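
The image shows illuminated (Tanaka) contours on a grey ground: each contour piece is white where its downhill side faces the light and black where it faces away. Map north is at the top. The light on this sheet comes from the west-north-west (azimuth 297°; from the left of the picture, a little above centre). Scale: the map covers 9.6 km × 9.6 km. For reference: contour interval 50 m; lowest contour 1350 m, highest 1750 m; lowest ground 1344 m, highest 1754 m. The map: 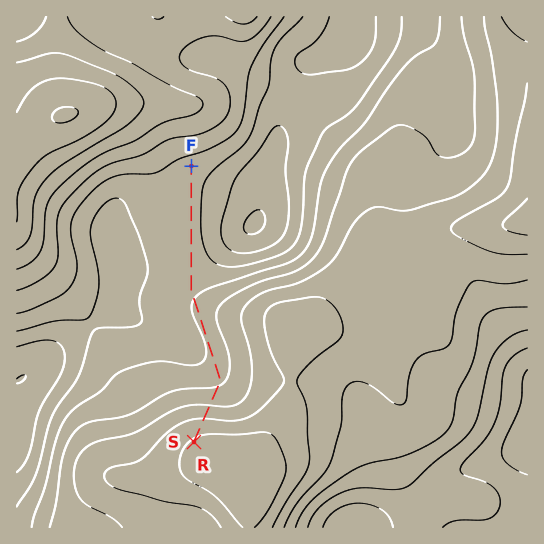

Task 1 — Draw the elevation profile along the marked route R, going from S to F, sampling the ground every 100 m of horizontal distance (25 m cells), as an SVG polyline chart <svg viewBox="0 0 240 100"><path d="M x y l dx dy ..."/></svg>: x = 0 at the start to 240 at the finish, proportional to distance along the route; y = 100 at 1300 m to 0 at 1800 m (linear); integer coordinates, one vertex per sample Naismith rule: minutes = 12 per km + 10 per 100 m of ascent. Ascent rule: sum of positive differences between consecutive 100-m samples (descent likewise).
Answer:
<svg viewBox="0 0 240 100"><path d="M0 19l4 1 5 2 4 2 5 3 4 4 5 3 4 4 5 4 4 3 5 2 4 2 5 2 4 1 5 2 4 1 5 1 4 1 5 1 4 0 4 0 5 0 4 0 5 0 4-1 5 0 4 1 5 0 4 1 5 1 4 2 5 1 4 1 5 1 4 0 5 1 4 0 4 0 5 0 4 0 5 0 4 0 5 1 4 0 5 0 4 0 5 0 4 1 5 0 4 0 5-1 4 0 5-1 4-1 3-1"/></svg>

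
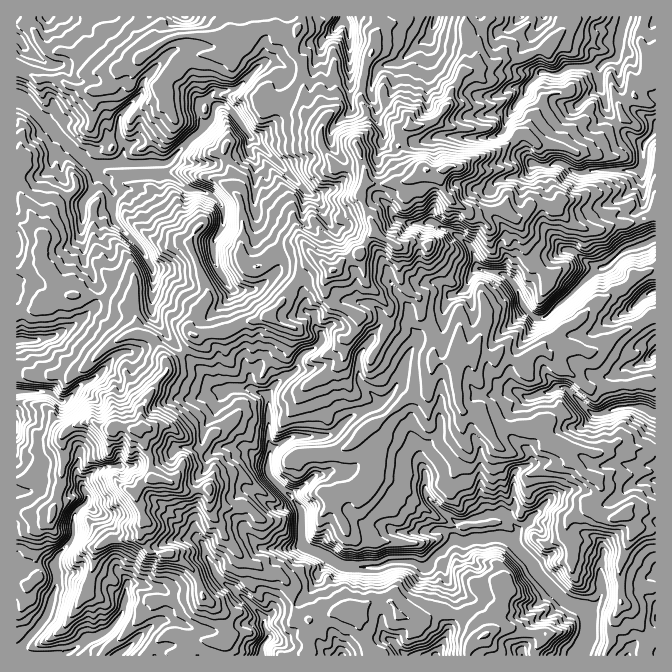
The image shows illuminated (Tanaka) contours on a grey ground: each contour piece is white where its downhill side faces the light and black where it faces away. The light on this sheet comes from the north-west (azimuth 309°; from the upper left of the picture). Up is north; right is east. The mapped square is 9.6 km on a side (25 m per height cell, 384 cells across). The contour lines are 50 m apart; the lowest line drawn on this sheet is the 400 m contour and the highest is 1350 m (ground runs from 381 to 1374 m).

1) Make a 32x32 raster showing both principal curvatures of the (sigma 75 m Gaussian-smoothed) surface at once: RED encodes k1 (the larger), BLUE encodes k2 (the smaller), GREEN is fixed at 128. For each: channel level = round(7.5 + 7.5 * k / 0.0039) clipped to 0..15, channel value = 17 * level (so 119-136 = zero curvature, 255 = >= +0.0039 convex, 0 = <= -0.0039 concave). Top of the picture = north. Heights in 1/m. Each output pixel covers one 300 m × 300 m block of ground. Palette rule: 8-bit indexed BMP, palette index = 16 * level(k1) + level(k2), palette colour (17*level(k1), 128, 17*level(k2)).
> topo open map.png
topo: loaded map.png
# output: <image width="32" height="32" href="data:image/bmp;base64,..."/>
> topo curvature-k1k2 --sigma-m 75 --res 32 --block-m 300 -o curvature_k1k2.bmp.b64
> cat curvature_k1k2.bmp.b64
<image width="32" height="32" href="data:image/bmp;base64,Qk02CAAAAAAAADYEAAAoAAAAIAAAACAAAAABAAgAAAAAAAAEAAATCwAAEwsAAAABAAAAAAAAAIAAABGAAAAigAAAM4AAAESAAABVgAAAZoAAAHeAAACIgAAAmYAAAKqAAAC7gAAAzIAAAN2AAADugAAA/4AAAACAEQARgBEAIoARADOAEQBEgBEAVYARAGaAEQB3gBEAiIARAJmAEQCqgBEAu4ARAMyAEQDdgBEA7oARAP+AEQAAgCIAEYAiACKAIgAzgCIARIAiAFWAIgBmgCIAd4AiAIiAIgCZgCIAqoAiALuAIgDMgCIA3YAiAO6AIgD/gCIAAIAzABGAMwAigDMAM4AzAESAMwBVgDMAZoAzAHeAMwCIgDMAmYAzAKqAMwC7gDMAzIAzAN2AMwDugDMA/4AzAACARAARgEQAIoBEADOARABEgEQAVYBEAGaARAB3gEQAiIBEAJmARACqgEQAu4BEAMyARADdgEQA7oBEAP+ARAAAgFUAEYBVACKAVQAzgFUARIBVAFWAVQBmgFUAd4BVAIiAVQCZgFUAqoBVALuAVQDMgFUA3YBVAO6AVQD/gFUAAIBmABGAZgAigGYAM4BmAESAZgBVgGYAZoBmAHeAZgCIgGYAmYBmAKqAZgC7gGYAzIBmAN2AZgDugGYA/4BmAACAdwARgHcAIoB3ADOAdwBEgHcAVYB3AGaAdwB3gHcAiIB3AJmAdwCqgHcAu4B3AMyAdwDdgHcA7oB3AP+AdwAAgIgAEYCIACKAiAAzgIgARICIAFWAiABmgIgAd4CIAIiAiACZgIgAqoCIALuAiADMgIgA3YCIAO6AiAD/gIgAAICZABGAmQAigJkAM4CZAESAmQBVgJkAZoCZAHeAmQCIgJkAmYCZAKqAmQC7gJkAzICZAN2AmQDugJkA/4CZAACAqgARgKoAIoCqADOAqgBEgKoAVYCqAGaAqgB3gKoAiICqAJmAqgCqgKoAu4CqAMyAqgDdgKoA7oCqAP+AqgAAgLsAEYC7ACKAuwAzgLsARIC7AFWAuwBmgLsAd4C7AIiAuwCZgLsAqoC7ALuAuwDMgLsA3YC7AO6AuwD/gLsAAIDMABGAzAAigMwAM4DMAESAzABVgMwAZoDMAHeAzACIgMwAmYDMAKqAzAC7gMwAzIDMAN2AzADugMwA/4DMAACA3QARgN0AIoDdADOA3QBEgN0AVYDdAGaA3QB3gN0AiIDdAJmA3QCqgN0Au4DdAMyA3QDdgN0A7oDdAP+A3QAAgO4AEYDuACKA7gAzgO4ARIDuAFWA7gBmgO4Ad4DuAIiA7gCZgO4AqoDuALuA7gDMgO4A3YDuAO6A7gD/gO4AAID/ABGA/wAigP8AM4D/AESA/wBVgP8AZoD/AHeA/wCIgP8AmYD/AKqA/wC7gP8AzID/AN2A/wDugP8A/4D/AJTUk5LmobW3t6e5uIC0t5aDx6Ohg4HZuJWj14SC1oS3pJH3dIDUo5SUhKW3kLiolpenlLfJoqW3x8XX55HGl7bYgLboyIDYpqbpx6GTpJanqbe2p6fGlYa2k5WCgpPolsi0gviWgKNzhOaApZbHpaa4p7e3hYK2p9mmcaTWcNamlaKS1JRzlrf1gabH2LfHkICAgKBwlLe32YCT6aeQ53WWpqDo9rXX06SA16WSkYCCydjX9/aSgpKSosbGpmDmdajpkMSUpfqmc7XGg+nZoNfIhoSTgpSVppSSlcikxsa3lsfGkIOV5IOE1aXGtaOA15aXhqiztKd0c8aAprikt7iWheZwx/j26NX3pqWzkMG3p7iXp5DJqKWj15SDpbiElKaF5aHBYNOT6JOntoDrx6OFlpeWgpanlaWipre2lYaXp6bWYteU13PDk4SlgLHExMeWl4aFh7elx5S3x7fHqLeVpfb2+eba58eU17iQ55SkgrindaeEtseWt7ikkpXJltbmYKalhOVyhIWGyZC4mIeGk5Wmp4PHl4aDpteQkJCAoKDVkKWE17aGdYOSkqTYp6eTlYW3lKaWg6WgkOfG5+jHt7f3gKZ1+ZSFp4WWpJK2xsSXc6iWp5amyKS3hoaEkoGClpfno7Szs6eWdXa2oqLokLeElpaopbe0yKenuJaEp5aBhIa2taLYtdfWt9fGkbTGtYS2labHk6OB56aT1tanuKikhciRlpfHk4a4xnG3xaPGg7eStci4kOGA6MeAs4aGqKaFx6KWhedwooLGk8eV15O1lZSQ2ZCi+aOQx/ahpreWhKbYkIK106LZtnSm6NbHcbWVppKggca1+JBwtueUt5WUpsOQyfiAtcaWpfiVlfTl+PjXkNeVtpVwtqdwgLeol5KksMenx/iA5XSmpZNj1rSAcKCl56THg8bX19fFt5emkqOmhpa11YDklsiTgbbmkMiT1/a02MbW2ZWEprS1hrW1hJampJDA+LaVxYCTg+fFuLbUcnGzlLenxtilo8iEtZOFhIOBxbTElaSAptmj5YSm6Pj4xrZwkICgsLKAyJWDlLeTpcaQx/mBkqeX1NfYgaKBkoLD9MTn58i3poDXc4TYhcSFyMdw9pClhpfUktai2ea0pMWQ2IaWpqXFo4KEdbemgLXYlXKgx7iWl8eitJTIgviVlJKjxoK0ksa2lNbXp7e3kdeUhaOhuIaWp5LDtoZ0tqSmpYDG6MWjpbfWk4SXp7ekpLanyaSBhba1kPaChYZ12Ki3pJCAoZKEx4HHp4eGl7i1ppeXp5WnpbKg17iFc4a2lael6MenloPIx4SFl4eGlrektaeXp7bIpHDHp6iThcimk6WUx6eGgrY="/>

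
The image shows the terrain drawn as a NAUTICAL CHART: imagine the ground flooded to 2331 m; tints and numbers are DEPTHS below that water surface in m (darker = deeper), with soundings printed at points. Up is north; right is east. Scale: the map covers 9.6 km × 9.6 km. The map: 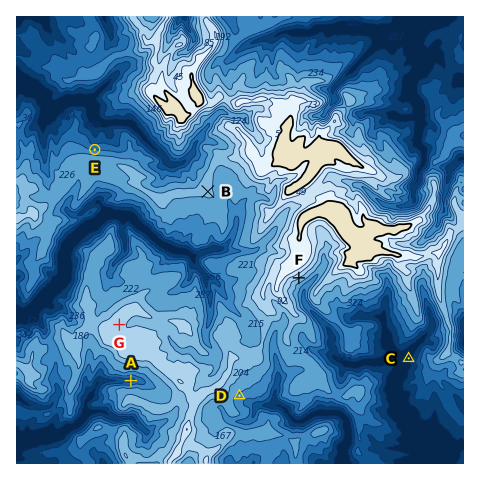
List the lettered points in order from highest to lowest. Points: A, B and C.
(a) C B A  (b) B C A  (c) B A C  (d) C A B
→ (c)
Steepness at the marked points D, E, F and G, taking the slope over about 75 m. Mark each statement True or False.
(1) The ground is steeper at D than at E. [False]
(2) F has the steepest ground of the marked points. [True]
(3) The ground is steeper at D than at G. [True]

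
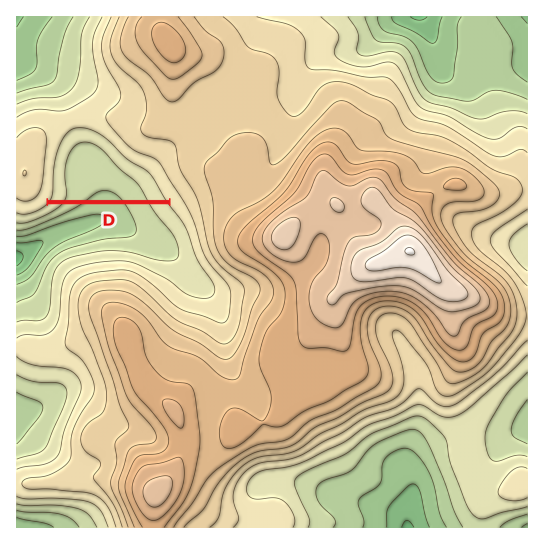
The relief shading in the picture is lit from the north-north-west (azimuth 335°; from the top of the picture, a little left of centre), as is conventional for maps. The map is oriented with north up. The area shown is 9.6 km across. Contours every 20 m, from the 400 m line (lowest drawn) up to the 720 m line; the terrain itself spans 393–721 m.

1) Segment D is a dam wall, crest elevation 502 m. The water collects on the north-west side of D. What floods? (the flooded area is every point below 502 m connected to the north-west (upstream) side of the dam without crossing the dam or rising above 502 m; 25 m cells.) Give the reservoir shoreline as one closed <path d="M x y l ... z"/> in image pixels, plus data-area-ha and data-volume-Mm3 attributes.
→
<path d="M81 125l-10 2-8 8-4 8-6 18-1 32-3 5 1 2 117-1-11-20-10-11-20-11-17-18-10-7-8-4-10-3z" data-area-ha="204" data-volume-Mm3="46.91"/>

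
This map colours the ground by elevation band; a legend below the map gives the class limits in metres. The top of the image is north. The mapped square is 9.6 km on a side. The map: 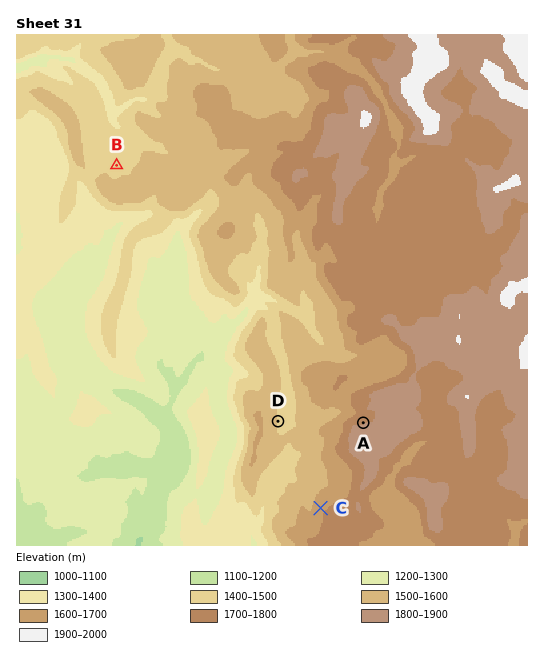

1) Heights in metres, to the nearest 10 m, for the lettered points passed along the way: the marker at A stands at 1790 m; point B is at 1470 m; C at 1660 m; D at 1500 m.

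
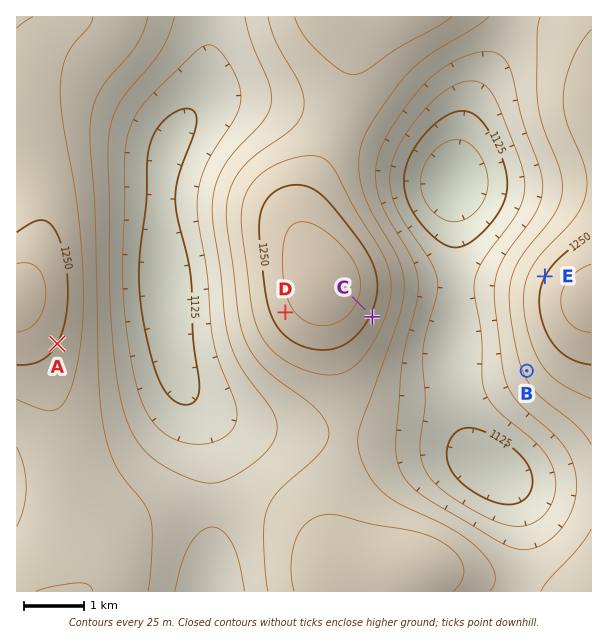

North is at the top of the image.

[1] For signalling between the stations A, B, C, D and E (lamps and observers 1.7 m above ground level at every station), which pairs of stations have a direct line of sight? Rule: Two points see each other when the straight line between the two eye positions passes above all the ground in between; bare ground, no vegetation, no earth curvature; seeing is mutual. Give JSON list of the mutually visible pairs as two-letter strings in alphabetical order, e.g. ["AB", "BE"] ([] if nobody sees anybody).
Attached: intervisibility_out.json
["AD", "BC", "CE"]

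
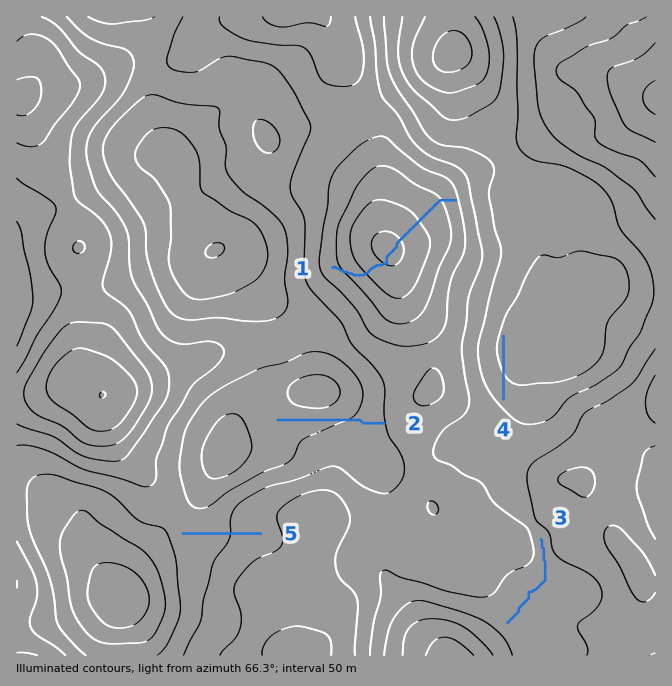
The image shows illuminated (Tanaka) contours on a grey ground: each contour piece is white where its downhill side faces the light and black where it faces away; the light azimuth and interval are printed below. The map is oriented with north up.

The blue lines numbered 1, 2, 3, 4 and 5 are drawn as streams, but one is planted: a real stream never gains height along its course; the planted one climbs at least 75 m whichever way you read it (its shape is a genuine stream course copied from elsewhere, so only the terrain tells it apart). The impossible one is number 1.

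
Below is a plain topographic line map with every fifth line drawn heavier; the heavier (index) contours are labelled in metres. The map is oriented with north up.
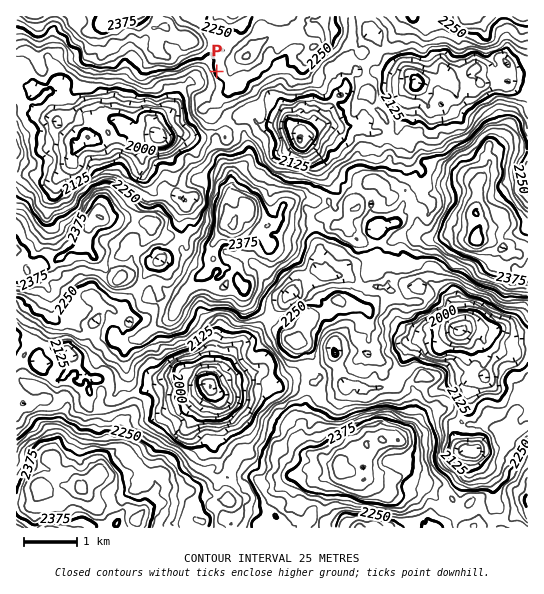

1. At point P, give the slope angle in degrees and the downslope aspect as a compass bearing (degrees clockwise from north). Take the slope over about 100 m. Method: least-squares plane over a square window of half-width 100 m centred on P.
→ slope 11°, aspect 248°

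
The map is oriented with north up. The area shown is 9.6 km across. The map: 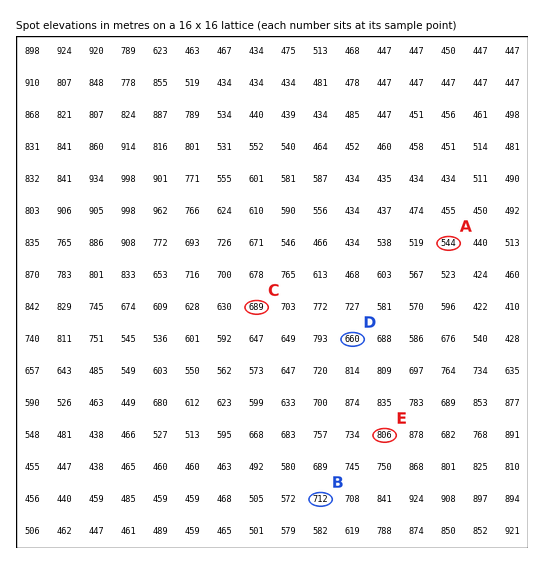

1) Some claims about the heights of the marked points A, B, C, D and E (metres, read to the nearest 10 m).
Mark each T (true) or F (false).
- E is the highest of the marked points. T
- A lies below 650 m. T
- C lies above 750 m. F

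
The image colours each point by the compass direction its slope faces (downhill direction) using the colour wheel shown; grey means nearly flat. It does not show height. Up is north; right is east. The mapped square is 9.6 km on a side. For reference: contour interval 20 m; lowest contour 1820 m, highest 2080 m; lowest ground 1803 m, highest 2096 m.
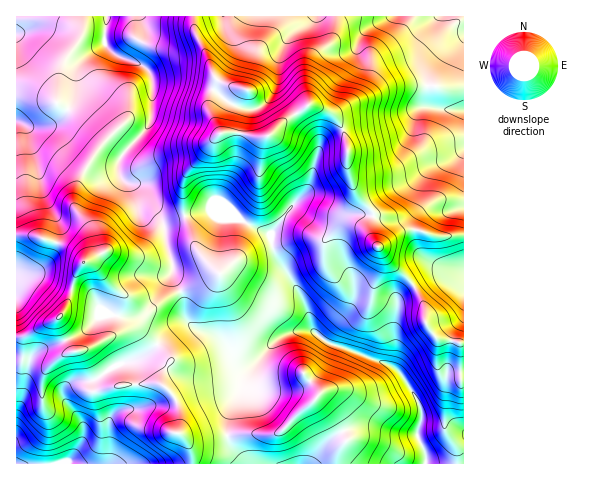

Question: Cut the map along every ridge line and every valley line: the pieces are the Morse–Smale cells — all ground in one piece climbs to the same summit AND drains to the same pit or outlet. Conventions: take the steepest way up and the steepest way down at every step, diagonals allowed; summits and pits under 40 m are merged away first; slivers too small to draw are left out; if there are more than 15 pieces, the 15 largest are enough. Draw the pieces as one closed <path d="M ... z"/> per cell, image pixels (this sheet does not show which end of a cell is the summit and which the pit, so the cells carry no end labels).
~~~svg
<path d="M463 16l-269 0-1 6 2 10 12 24 7 21 9 7 21 5-7 2-4 4-10 16-3 7 2 15 19 0 15 4 8 0 6-2 14-14 23-15 5-1 10 3 10 5 11 16 4 16 0 23 10 26 16 17 1 6 24 1 8-4 9-10 3-17 6-13 8-8 21-8 11-8z"/><path d="M222 82l-6 3-7 19 1 8 10 21-30 35-7 14 0 27 12 36 11 17 13 11-38 19 3 10 1 16 8 8 27 12 17 21 7 3 9 0 30-26 12-5 19-1-10-28-26-40-6-18 0-10 17-25 4-4 5 0 22 11 52 0 1-5-16-17-4-7-6-19-1-29-7-17-7-9-23-8-25 16-14 14-6 2-8 0-15-4-19 0-2-15 3-7 10-16 4-4 7-2z"/><path d="M105 44l-13 7-13 12-3 10 0 16-4 13-6 10-10 10-11 5-16 0-13-5 0 113 17 0 38 13 13 14 10 2 23 26 11 8 10 13 9 1 22-16 12-5-9-15 0-14-5-17-2-15-3-9-5-7-16-14-5-11-5-5-5-1-7-10 0-12 2-4 25-27 4-8 3-41-4-10-5-5-29-12z"/><path d="M193 16l-177 1 0 103 10 6 23 0 7-4 10-10 8-17 2-22 3-10 13-12 13-7 10 10 22 9 12 8 4 10-2 37-5 12-25 27-2 4 0 12 7 10 5 1 5 5 5 11 13 10 8 11 3 9 2 15 5 17 0 14 9 15 38-18-13-11-10-14-13-39 0-27 2-7 35-42-11-24 3-17 4-7 4-3-6-5-7-21-12-24z"/><path d="M57 318l-33 19-1 20-7 4 0 102 176 1 0-10-2-7-4-7-8-7 3-12-3-16-4-9-12-12 1-10 8-13-6-8-19-19-10-5-19 4-32 17-14 1-7-14z"/><path d="M33 235l-17 1 0 124 4 0 3-3 0-16 2-5 34-19 1 12 11 22 14-1 41-20 13 0 15 12 17 19-8 13-1 10 12 12 4 9 3 13-3 15 8 7 4 7 2 16 53 1-15-19-3-8 0-16 17-42 12-17-12 0-7-3-17-21-27-12-8-8-1-16-4-11-11 5-22 16-7 0-46-48-10-2-9-12-14-6z"/><path d="M308 330l-17 2-17 10-26 29-4 8-4 13-12 24-1 21 5 11 14 16 66 0 18-24 12-9 14-4 14-1 25 6 22 2 5-16-1-9-7-16-17-23-13-8-51-17z"/><path d="M298 205l-5 0-4 4-19 27 4 16 27 43 13 37 19 13 17 5 42 17 3-13-1-29 4-25 15-15-25-25-13-16-4-12 2-16-9-2-44 2z"/><path d="M413 286l-15 14-4 25 1 29-2 13 10 10 15 25 4 16-5 16-22-2-25-6-19 2-21 12-10 11-7 13 151-1 0-120-25-4-5-4-8-13-2-16z"/><path d="M463 150l-10 8-21 8-8 8-6 13-3 17-9 10-8 4-25-1-2 15 7 15 26-16 12-1 4-12 7-7 24 0 13-4z"/><path d="M463 275l-32 0-17 10 10 21 2 16 8 13 5 4 25 3z"/><path d="M416 230l-12 1-25 15 9 14 25 26 18-11 33-1-1-4-18-2-21-10-8-14z"/><path d="M417 230l-1 14 8 14 21 10 19 2-1-35-25 1z"/><path d="M463 207l-12 4-24 0-7 7-4 11 22 7 25-1z"/>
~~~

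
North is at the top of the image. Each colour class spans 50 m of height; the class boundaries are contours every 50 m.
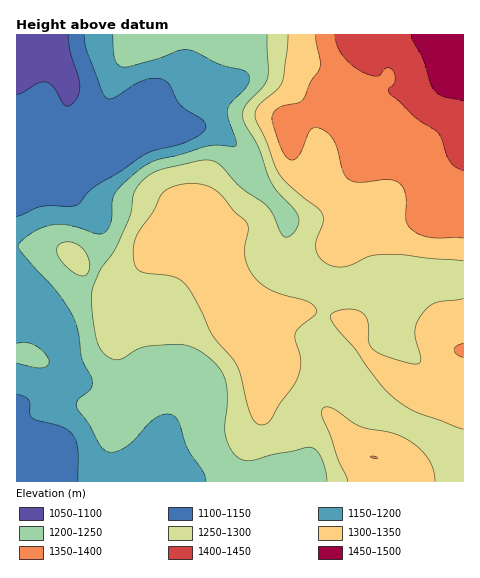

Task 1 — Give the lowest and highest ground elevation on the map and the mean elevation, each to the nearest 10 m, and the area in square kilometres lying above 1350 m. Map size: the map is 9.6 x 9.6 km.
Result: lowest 1080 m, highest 1470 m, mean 1260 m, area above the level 11.9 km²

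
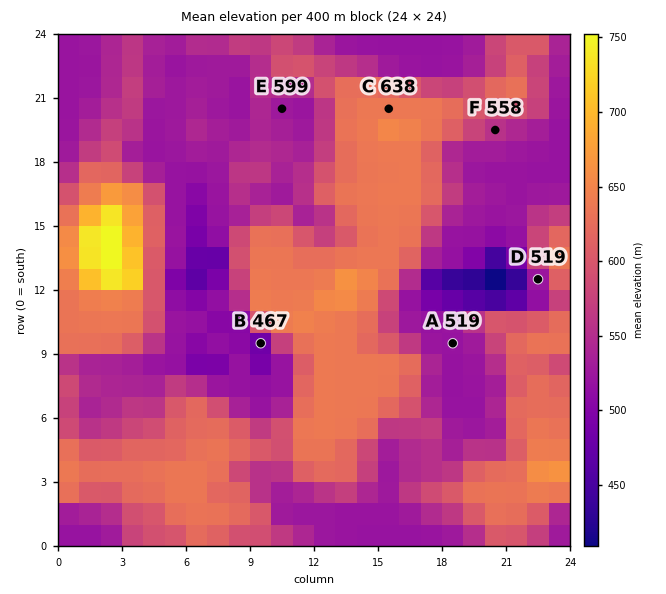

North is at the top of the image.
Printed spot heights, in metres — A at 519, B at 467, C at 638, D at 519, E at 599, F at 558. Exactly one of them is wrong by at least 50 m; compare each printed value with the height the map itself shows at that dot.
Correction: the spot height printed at E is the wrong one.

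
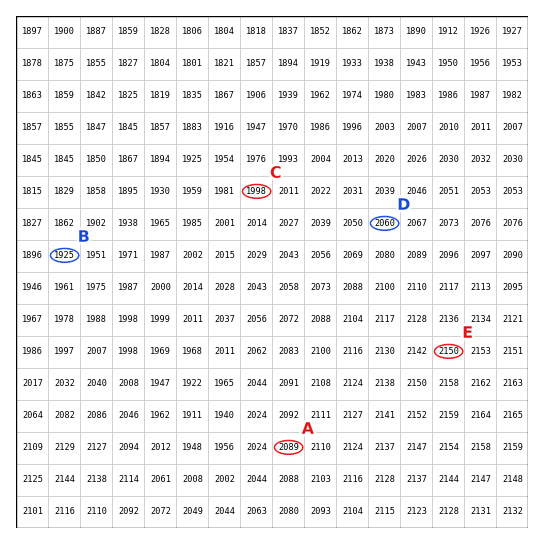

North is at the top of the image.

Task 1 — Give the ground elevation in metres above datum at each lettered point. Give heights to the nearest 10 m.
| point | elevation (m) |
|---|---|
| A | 2090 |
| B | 1930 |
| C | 2000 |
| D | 2060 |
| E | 2150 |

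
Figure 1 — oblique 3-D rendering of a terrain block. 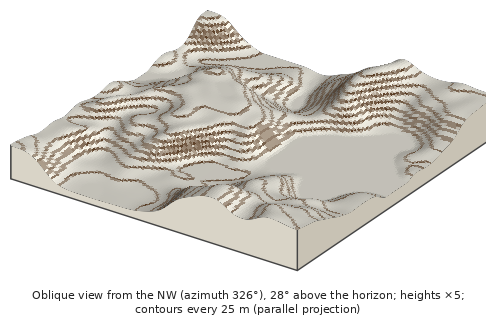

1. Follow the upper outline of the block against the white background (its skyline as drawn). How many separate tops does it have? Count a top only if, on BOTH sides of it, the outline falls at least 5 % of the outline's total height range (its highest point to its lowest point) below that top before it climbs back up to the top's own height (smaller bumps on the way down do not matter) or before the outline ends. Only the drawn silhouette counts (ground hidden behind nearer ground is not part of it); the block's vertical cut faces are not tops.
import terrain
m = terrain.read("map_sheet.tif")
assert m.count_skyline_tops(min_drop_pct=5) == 2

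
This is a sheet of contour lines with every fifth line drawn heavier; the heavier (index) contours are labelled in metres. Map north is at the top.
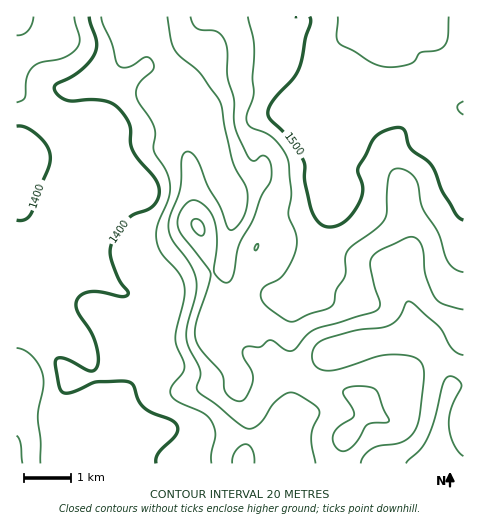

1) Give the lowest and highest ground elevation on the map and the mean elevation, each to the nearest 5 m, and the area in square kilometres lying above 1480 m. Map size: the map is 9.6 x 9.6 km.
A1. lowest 1360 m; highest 1530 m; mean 1445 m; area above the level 21.2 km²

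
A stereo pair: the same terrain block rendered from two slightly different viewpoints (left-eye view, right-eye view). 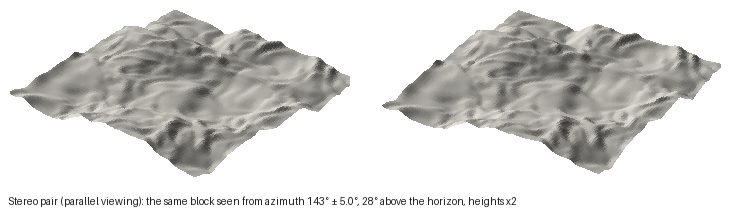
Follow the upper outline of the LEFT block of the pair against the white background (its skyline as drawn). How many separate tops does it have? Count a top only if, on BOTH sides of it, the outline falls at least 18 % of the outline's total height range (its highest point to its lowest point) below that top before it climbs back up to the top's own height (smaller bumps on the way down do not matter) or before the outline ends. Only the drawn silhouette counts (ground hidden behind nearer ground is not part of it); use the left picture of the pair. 1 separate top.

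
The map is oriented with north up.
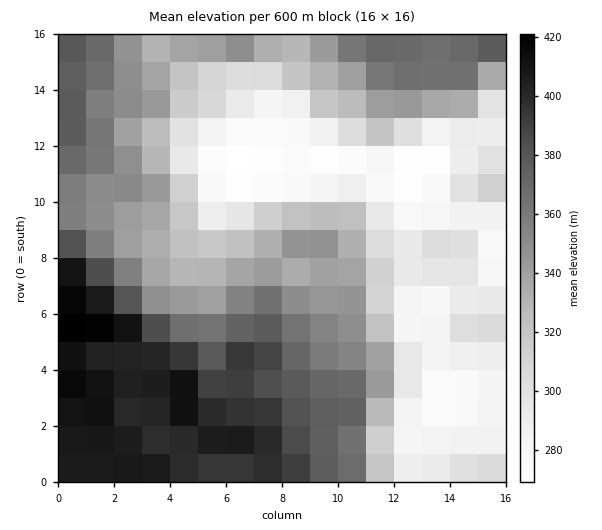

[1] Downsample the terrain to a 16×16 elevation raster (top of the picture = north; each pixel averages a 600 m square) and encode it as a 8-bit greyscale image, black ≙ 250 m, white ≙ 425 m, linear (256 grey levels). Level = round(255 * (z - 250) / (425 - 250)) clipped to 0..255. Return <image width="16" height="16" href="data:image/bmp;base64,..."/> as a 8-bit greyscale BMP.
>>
<image width="16" height="16" href="data:image/bmp;base64,Qk02BQAAAAAAADYEAAAoAAAAEAAAABAAAAABAAgAAAAAAAABAAATCwAAEwsAAAABAAAAAAAAAAAAAAEBAQACAgIAAwMDAAQEBAAFBQUABgYGAAcHBwAICAgACQkJAAoKCgALCwsADAwMAA0NDQAODg4ADw8PABAQEAAREREAEhISABMTEwAUFBQAFRUVABYWFgAXFxcAGBgYABkZGQAaGhoAGxsbABwcHAAdHR0AHh4eAB8fHwAgICAAISEhACIiIgAjIyMAJCQkACUlJQAmJiYAJycnACgoKAApKSkAKioqACsrKwAsLCwALS0tAC4uLgAvLy8AMDAwADExMQAyMjIAMzMzADQ0NAA1NTUANjY2ADc3NwA4ODgAOTk5ADo6OgA7OzsAPDw8AD09PQA+Pj4APz8/AEBAQABBQUEAQkJCAENDQwBEREQARUVFAEZGRgBHR0cASEhIAElJSQBKSkoAS0tLAExMTABNTU0ATk5OAE9PTwBQUFAAUVFRAFJSUgBTU1MAVFRUAFVVVQBWVlYAV1dXAFhYWABZWVkAWlpaAFtbWwBcXFwAXV1dAF5eXgBfX18AYGBgAGFhYQBiYmIAY2NjAGRkZABlZWUAZmZmAGdnZwBoaGgAaWlpAGpqagBra2sAbGxsAG1tbQBubm4Ab29vAHBwcABxcXEAcnJyAHNzcwB0dHQAdXV1AHZ2dgB3d3cAeHh4AHl5eQB6enoAe3t7AHx8fAB9fX0Afn5+AH9/fwCAgIAAgYGBAIKCggCDg4MAhISEAIWFhQCGhoYAh4eHAIiIiACJiYkAioqKAIuLiwCMjIwAjY2NAI6OjgCPj48AkJCQAJGRkQCSkpIAk5OTAJSUlACVlZUAlpaWAJeXlwCYmJgAmZmZAJqamgCbm5sAnJycAJ2dnQCenp4An5+fAKCgoAChoaEAoqKiAKOjowCkpKQApaWlAKampgCnp6cAqKioAKmpqQCqqqoAq6urAKysrACtra0Arq6uAK+vrwCwsLAAsbGxALKysgCzs7MAtLS0ALW1tQC2trYAt7e3ALi4uAC5ubkAurq6ALu7uwC8vLwAvb29AL6+vgC/v78AwMDAAMHBwQDCwsIAw8PDAMTExADFxcUAxsbGAMfHxwDIyMgAycnJAMrKygDLy8sAzMzMAM3NzQDOzs4Az8/PANDQ0ADR0dEA0tLSANPT0wDU1NQA1dXVANbW1gDX19cA2NjYANnZ2QDa2toA29vbANzc3ADd3d0A3t7eAN/f3wDg4OAA4eHhAOLi4gDj4+MA5OTkAOXl5QDm5uYA5+fnAOjo6ADp6ekA6urqAOvr6wDs7OwA7e3tAO7u7gDv7+8A8PDwAPHx8QDy8vIA8/PzAPT09AD19fUA9vb2APf39wD4+PgA+fn5APr6+gD7+/sA/Pz8AP39/QD+/v4A////AOTk5uTY09PYzrisZjo9S1Ll5uPY2uPk2sW2p1wuMTMz6uzc3OzZ1NPBt7RxMSQmMvLr4OPsy87DurCth0EkJi/s4N7d0rzRybCgmIJAMDk6+ffrxKmms7qmmZBpLzFNUvTlvpCIgpmnkYqLWC4pPUDqxJx+dHR/hnqDgVtARUQtwZyEemtka3mMjnhPQFBMKJyRhX9lOkRcaW5sQCktNDOekpSJXCcgIycuOCcdJkdbrqKPc0AgHB8lHyQqIB47SbmjgW9HMiQlJzNOZ0wyPDq6nZKIYFM+LzZmb4WIfXpHtqqQgWhXTlBndoSiqaiofLytjXaBhJB5c4ejr62pr7k="/>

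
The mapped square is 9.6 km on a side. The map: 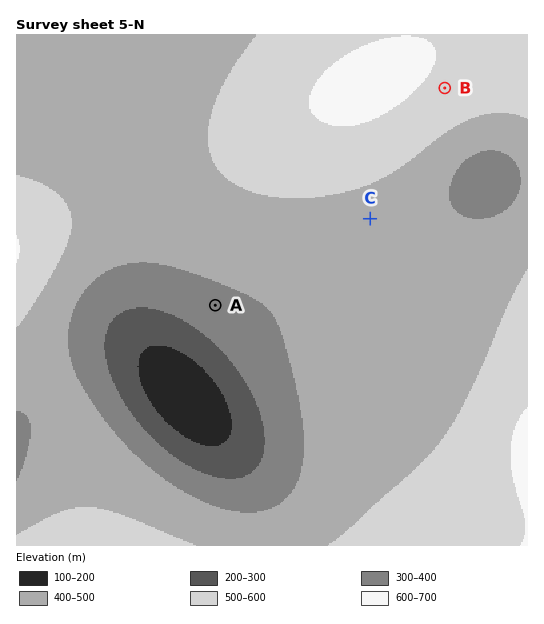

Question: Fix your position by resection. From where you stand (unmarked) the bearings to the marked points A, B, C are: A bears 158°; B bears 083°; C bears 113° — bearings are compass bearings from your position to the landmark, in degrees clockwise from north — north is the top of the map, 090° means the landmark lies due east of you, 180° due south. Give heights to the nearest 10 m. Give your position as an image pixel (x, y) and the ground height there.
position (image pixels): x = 143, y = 124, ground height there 450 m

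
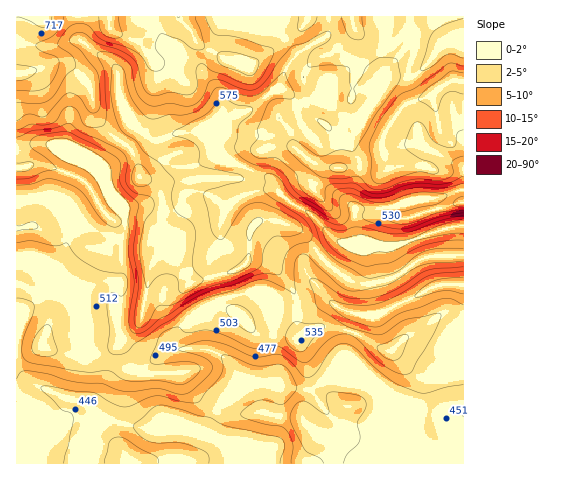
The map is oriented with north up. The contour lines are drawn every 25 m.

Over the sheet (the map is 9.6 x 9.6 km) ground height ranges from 405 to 730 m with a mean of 550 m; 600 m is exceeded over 29.3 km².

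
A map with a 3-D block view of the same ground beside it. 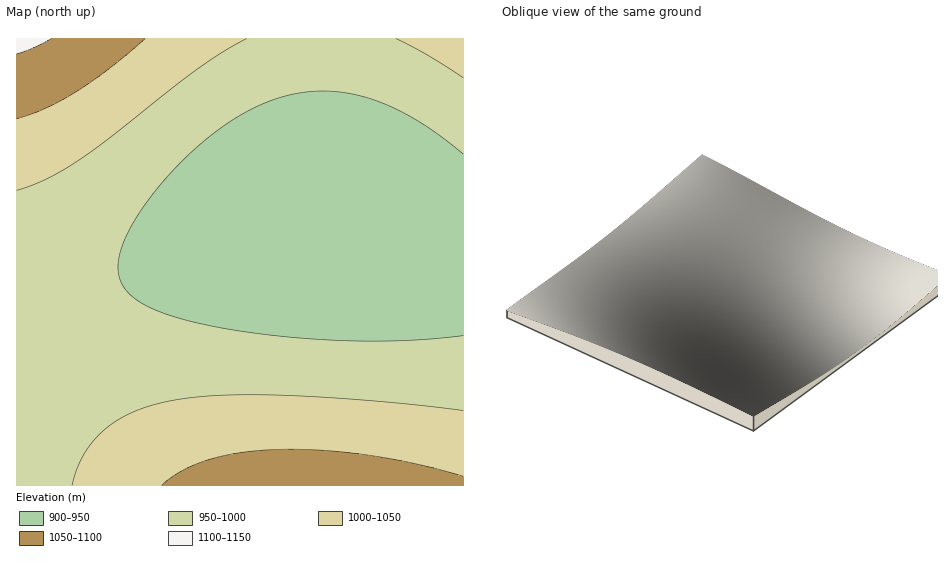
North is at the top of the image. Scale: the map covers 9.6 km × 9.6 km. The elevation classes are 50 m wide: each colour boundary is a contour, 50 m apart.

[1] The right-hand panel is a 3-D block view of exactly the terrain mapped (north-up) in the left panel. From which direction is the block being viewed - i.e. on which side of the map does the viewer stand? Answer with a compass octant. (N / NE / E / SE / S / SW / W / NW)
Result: SE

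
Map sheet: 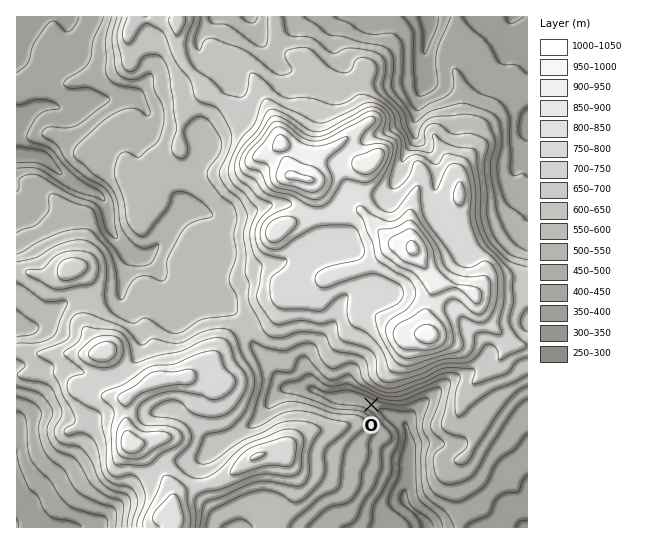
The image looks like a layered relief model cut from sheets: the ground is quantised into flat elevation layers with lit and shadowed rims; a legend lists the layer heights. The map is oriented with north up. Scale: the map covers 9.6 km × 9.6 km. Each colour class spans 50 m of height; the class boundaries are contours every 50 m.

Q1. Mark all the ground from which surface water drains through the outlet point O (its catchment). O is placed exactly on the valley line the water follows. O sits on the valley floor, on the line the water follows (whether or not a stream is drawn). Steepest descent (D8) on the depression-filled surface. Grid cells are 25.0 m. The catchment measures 13.122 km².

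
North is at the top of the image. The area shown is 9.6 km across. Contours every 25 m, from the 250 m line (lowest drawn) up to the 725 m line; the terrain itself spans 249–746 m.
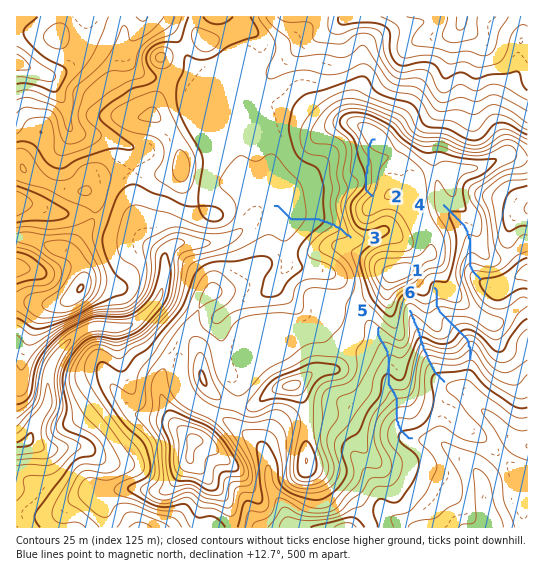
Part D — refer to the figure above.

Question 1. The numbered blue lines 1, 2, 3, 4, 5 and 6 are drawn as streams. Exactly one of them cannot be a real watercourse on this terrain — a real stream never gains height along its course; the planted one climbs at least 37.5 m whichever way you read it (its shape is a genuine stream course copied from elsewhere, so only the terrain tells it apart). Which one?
2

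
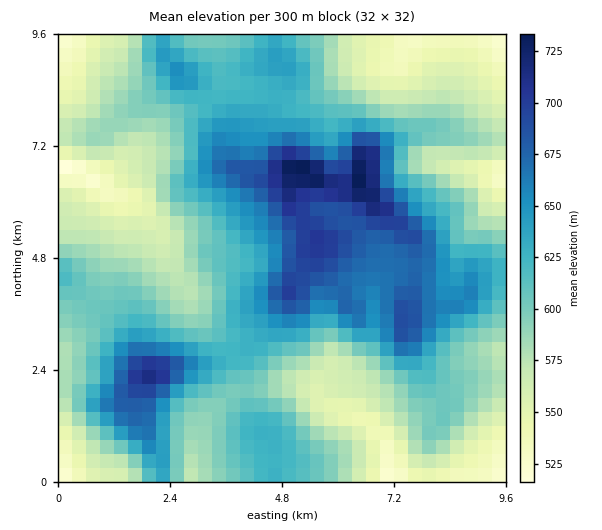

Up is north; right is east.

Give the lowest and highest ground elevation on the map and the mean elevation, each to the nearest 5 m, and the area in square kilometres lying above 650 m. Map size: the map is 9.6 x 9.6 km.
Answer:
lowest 510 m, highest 740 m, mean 610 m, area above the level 19.8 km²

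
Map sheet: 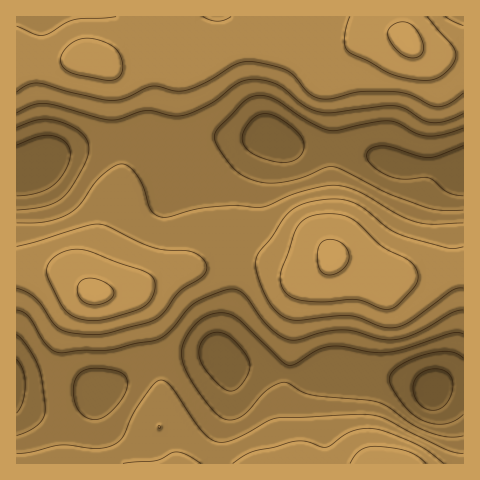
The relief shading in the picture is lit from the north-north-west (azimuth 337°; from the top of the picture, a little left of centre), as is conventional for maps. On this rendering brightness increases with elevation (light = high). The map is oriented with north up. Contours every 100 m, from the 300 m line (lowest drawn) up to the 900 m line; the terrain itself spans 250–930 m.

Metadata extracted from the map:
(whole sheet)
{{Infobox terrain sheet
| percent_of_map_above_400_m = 93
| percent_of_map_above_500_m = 78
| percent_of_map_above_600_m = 56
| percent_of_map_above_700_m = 34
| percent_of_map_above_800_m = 12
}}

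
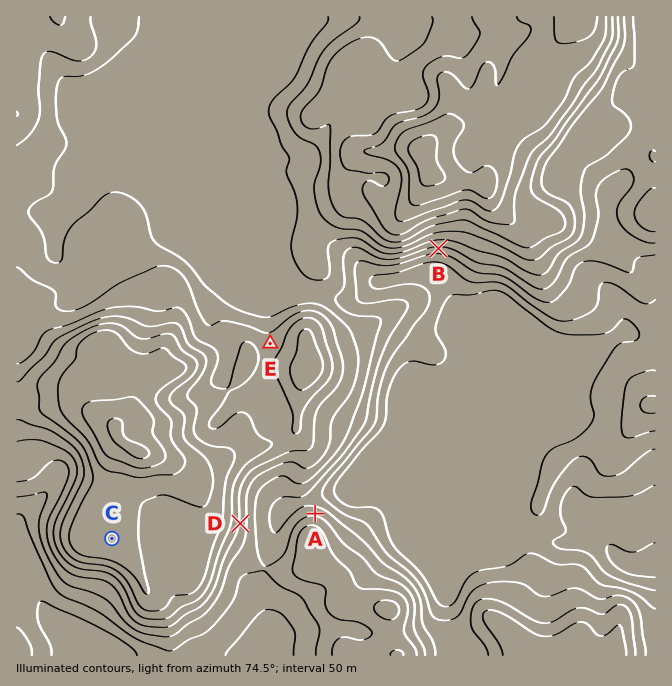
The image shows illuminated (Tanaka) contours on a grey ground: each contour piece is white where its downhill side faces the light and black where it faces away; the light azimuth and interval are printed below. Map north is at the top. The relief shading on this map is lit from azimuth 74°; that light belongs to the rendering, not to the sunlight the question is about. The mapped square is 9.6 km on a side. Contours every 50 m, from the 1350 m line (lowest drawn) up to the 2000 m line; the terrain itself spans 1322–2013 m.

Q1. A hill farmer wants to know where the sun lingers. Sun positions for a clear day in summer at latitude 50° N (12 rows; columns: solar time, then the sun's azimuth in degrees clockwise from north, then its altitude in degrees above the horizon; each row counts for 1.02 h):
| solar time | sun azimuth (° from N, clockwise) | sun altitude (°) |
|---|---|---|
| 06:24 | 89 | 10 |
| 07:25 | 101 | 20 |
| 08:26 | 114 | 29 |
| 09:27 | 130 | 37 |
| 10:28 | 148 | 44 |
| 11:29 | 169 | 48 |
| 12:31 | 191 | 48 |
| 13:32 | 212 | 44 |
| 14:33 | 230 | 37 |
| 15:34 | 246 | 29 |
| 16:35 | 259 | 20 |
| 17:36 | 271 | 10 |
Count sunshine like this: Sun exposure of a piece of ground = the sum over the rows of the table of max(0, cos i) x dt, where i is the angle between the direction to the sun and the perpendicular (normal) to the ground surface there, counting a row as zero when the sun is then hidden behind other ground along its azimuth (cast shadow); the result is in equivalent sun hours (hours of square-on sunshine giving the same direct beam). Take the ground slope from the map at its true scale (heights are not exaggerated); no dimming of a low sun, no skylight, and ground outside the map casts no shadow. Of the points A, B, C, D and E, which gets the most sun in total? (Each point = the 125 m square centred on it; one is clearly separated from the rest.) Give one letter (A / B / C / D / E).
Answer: B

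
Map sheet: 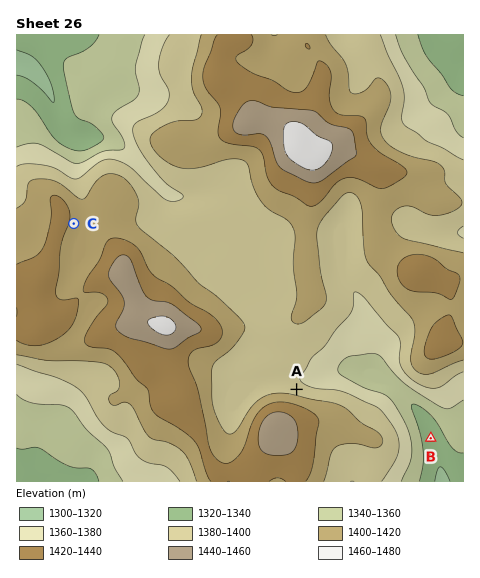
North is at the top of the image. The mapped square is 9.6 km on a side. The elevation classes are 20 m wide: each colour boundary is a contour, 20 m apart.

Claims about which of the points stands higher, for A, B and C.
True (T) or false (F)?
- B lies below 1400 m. T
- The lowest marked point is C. F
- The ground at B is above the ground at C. F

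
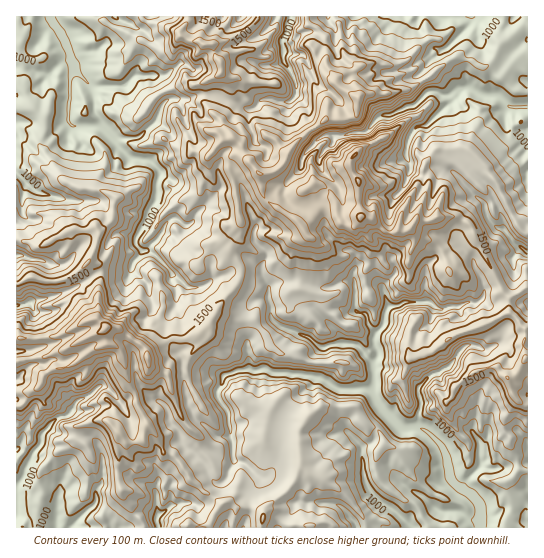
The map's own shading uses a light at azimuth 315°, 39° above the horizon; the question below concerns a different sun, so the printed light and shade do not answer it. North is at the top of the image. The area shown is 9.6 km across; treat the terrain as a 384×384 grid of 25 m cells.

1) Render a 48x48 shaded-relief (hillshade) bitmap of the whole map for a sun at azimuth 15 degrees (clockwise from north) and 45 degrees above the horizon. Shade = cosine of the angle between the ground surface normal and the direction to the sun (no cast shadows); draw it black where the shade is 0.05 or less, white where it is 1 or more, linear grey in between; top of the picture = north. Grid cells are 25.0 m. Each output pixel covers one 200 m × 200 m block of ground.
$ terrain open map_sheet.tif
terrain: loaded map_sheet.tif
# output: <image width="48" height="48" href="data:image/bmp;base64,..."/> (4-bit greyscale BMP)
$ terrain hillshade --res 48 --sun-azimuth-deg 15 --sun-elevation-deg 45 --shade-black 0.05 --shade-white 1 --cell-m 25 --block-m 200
<image width="48" height="48" href="data:image/bmp;base64,Qk32BAAAAAAAAHYAAAAoAAAAMAAAADAAAAABAAQAAAAAAIAEAAATCwAAEwsAABAAAAAAAAAAAAAAABEREQAiIiIAMzMzAERERABVVVUAZmZmAHd3dwCIiIgAmZmZAKqqqgC7u7sAzMzMAN3d3QDu7u4A////ALmahal2Ssqt7aV0ipve7teN7nXO7bqaqpmZhnp0WZis26aXvJve7sXN2ljMu7qZmoiZmFpTaZZ4h6zLzbm7qVnddJupq7p3mompmYZVu5ZESd7LzMqHZYzXSrqs3KZXmXqYh4V4uGZVnLvLu7uJmru0q4i8unisqHqXZmZmZnVY26rbqqqbzLqXqIqrqHzKmZqnVGlUV0SNyqvImqqszMqYiJq7p3p1e5aoZZkjdke8mc24qqq8zdx4re3bhJlkilaZh5UWuYvJe72pqqq6vMpJ7v/YJMZmpiY4nbRM2ry2y5yYq6q5iZV97athB4VXcxQCzJm+ueyJ2M1oqqq7mXfO2CUwBldWIVESWJvNe9tcm9pau6re3u/dcilAZGdVFKQ2MTm2THZrrNmt7d3v///rQGtXtldiWoh0AARRaRSqvK3f///+60Z5VHWbzEMymFi1ITEShSfKqoXO3buFMBOLdmE6qnZY2Ku5ZEEElZvahkI3QQEUidzKdGMAWb7OyJiZmFMYl+y5hUd2Q3nN7v+5VIqDBs3MqZzLmJdZru26p2mnet7sWJZqZqzbgUR6me/cu5i9zv3cupmXndtyRSSXmKvd22Z4iv/cuq3/7Nzcu7mavYM2qJ3FqK7u7t3Jrv2rq8/v/dvMzMqby1eamK1lmM79us3LzTRHnM/O7tvd3dyZuomZmplZgzdxE3qa2CAleq7M7bztqbypqZmZqrqLQgExJEh76rnduI263K7VNqq6qIiHd4d3FUdUeamN7O/sqoqpvO5DmYirmGVVRVRjRVZYvMe93HdEerq5rtlauomZmFMhNoQycmZazZjc3yVnd6u7rHiruph3pTMiiUACIDaJu3vctc3MqquJiqm8y5d4lEVZtgACJFeHmJ3eQNzM3d23eMerqZmKdDSsg0VF3buWit3HOsze/+7adrqHaamcMUrLd6rM3s7cze2Enc7+26qrdouJh4eZJbypmsvdzd7ezep23d6lRXne2HuqhmeWOby5rKiaqt3e3Ld6zbY0jN7/7quGVWZ0WYvc7Gbc2/ze7HidzHWM7+7u/+gxRFZkrabu6HnN7uvMyJrN23nO/u3d24MjRldp7rh/2713i9fKmazd3JvO7tzthkJXiYad6Z5K3a34JLrd3N7dzZrNzL3YV4ioppnOye7TR77c1W3u7u7d3Jq7y6yERax4eM7uzv7bEAF+z3ne7u3e24m6uYpmiFp7rN7u7/7bc0AV7euN3d3dy5vLqrqry5a7qt7L3t3YnclQAZvL3M7bmrzMusu829qlR6mHZ2rFq4vFMxPKm923Z7zMu8qZvNyEilR5iJyFh67u7bdEaJZVmruru6h3eph6yVa97u82a+7d3M24ZlV5qqqaupqZZUM5RHy8vOtmju3u3crtyIu7uqvLupmphWUwAZ27mLlUzu///uut3c26u7vMupiHiZYwau3L24c57u/u7u66vdyrq7q7mHZqy4Z73/7snIt77u/t7u7ezNu8yru7hlaNyIq93+/9Sbx57t/u3u3u7MzL2w=="/>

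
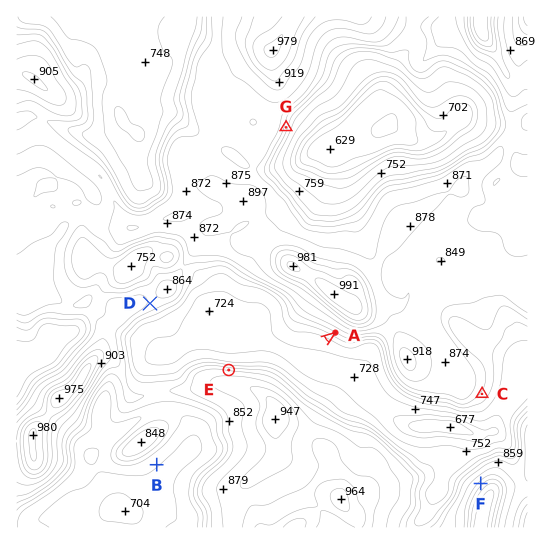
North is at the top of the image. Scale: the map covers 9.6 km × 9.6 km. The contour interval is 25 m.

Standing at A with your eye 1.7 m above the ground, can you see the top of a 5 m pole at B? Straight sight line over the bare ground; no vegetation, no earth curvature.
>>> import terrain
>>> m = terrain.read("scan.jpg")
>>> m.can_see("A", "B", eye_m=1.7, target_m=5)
False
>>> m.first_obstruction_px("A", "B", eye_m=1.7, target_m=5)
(280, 373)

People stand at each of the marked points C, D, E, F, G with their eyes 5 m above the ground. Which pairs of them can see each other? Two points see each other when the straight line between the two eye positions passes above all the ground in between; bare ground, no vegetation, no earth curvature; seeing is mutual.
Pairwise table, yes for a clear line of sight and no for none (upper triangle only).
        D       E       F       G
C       no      no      yes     no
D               yes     yes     no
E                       no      no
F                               no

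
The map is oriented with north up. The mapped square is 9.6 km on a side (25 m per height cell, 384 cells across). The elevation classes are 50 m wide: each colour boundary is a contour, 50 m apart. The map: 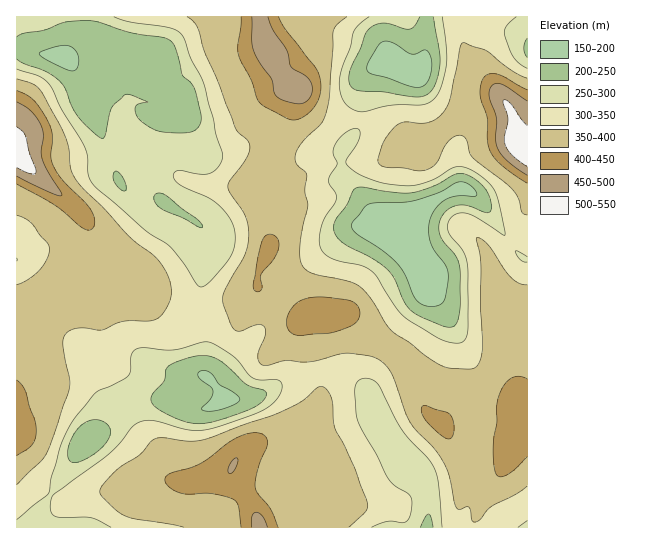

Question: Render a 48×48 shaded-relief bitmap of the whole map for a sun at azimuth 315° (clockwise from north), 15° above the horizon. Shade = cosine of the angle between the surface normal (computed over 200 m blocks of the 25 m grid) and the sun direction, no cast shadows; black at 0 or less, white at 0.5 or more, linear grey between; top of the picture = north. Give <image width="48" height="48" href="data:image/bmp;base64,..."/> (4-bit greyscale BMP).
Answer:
<image width="48" height="48" href="data:image/bmp;base64,Qk32BAAAAAAAAHYAAAAoAAAAMAAAADAAAAABAAQAAAAAAIAEAAATCwAAEwsAABAAAAAAAAAAAAAAABEREQAiIiIAMzMzAERERABVVVUAZmZmAHd3dwCIiIgAmZmZAKqqqgC7u7sAzMzMAN3d3QDu7u4A////AEaGVEZ3d3d3d4isp1Z4h2ZDVmR7uYd2QzWIdVZ3d3d2Z3irp2eIiHdlVmRruId3ZURpqHeIiHd2VWaJl3eIiHd2Z3Z7uIh2d2VYu6mIiIh3ZmVnd3eHeId3eIeLqHh1VlVGrMuZmZmZiIdVVmeHZ3d2eIibqHiFREREfO26maqqqqllVWeId3d2Z4iamHmXVEQySd/sqaqqu8yWVmeIh3d2Z3iJh3ipZUQxFa3tupmaq83IZneIiHd3d4eId3mpdlRCAWnNy6qrze7smHd4iHd3eIh3dnmqmGVUEDaavLu73v//25iIh3ZniZiIdnmqmWZmQSV4qqqaq9///smIh2ZniamZhnmpiWZ3UzRniIh3d4rO/+uYh2VnmaqZl3m6iGZ3dUVWZmZmZ3eIm9yph2VomamZmIm8qXd3dlVVVmZmd4d2RYqZh2VXmZmIiImsuph3d3ZlVWZlZ3eIZFeIh2VWiZiIiImauoiHd3dmVWVDNGeJh2Z3d3ZneIiImZmZmYh3d3h2VFVDNFZ4mHdmZmd3iIiJqqmYiId3d3d2VVVVVXd3iYdVVVZ3iIiJq7qYiId3d3d3ZmZnd4iHealkRDRXiJmavMqIiIh3d3d3d3ZneJmHeKyXZlRGeImqvcqIiIh3d3d3d3ZmeZmHZpzLmYdWd3mqvdqIiJmHd3d3d3dmeaqYZXrMuql3dmeZvdqIiKqYh3d3d3dmebupdmiqqqmHZleJvdqIibuqmHd4h3d2eb3LhmeJmqmHdmeJrdqIibu6qYh4iId3iKzcplZ4mqqph3eIm8qHiImpmZiIiIh3iJvdt1VniaqpiIiIiqmHdneIiIeIiIiIiZrNyWVVZ4mZiIiZiJmHd3iIiGZ3iJmIiJm7uoZkRXiIh4mrqZiIiIiIh2VniImYiImaqph1MkZ4h3m+26mqmYd3d2Z4iIiId4iZmYh2MRRnd2eu/rvLqHZmd3eIiHeHd3iIiId3VCJFVDNq3cu7mGVWd3iIh2d3d4iIiId3ZlREMhACaamqh1VWZmd4iHeIiaqYiIh2VWVUQzIAA2eIdUVVZlV4iHiJmsypiIiHZWd2ZmZBAUZ3ZkVEVVV4mIiIibu5iHd3domZh3d2RGiIeFQzVmaJmImYiJqZmHdmZnq6mIiHZ4q6iXUzVmeJmZmqmamIiHZVVVi7qIiHd5vMqYZEVniZmYmau6qIiHZEVVabqZmYh4vcqYdVV4mZiHd4q7qYd3ZCRWeau6qpiIq7mIdlV4mZiHdnm6mIh2ZBJGirvM3cqJq6mJhlZ4mJiJh3m6mZmYdSEliru83/uZvLmbqHeJmYiJqXmqmJmZmFIjaqqqv/2qzbqbupiaqYiJqpmZmJmImXQhN5mYnP66vLqqqpmZqZiImqmZmZmHd3ZBFGiHeu65mZiHd3eJmYd3iaqZmqmHZ3djEkZ3aM25mHZVVVZ3iHZlZ5qZq7qHd3d0IkZ2aLyoh2VFVERWZlVERYmYm8p3d4h1ITVlWLuXdlVWZURFVVQzNGeIm8pmeIh1MSRUR7uXdlRQ=="/>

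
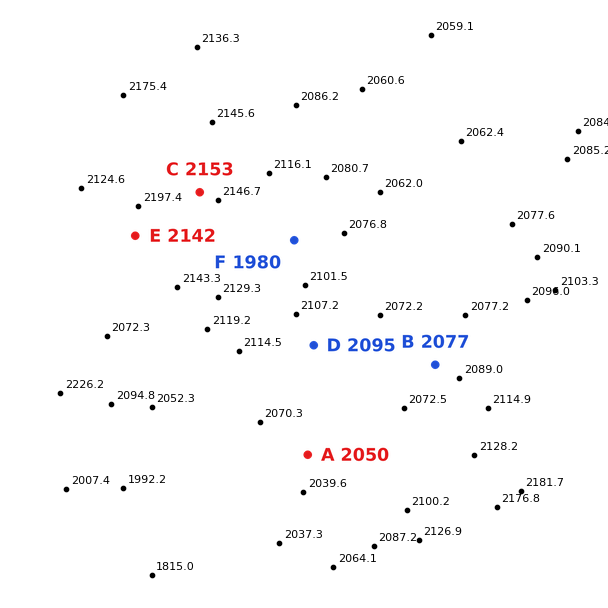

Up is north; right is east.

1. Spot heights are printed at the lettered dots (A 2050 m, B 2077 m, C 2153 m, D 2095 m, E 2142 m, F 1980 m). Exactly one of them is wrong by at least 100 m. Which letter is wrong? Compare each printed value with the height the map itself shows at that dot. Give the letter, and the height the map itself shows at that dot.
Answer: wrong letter F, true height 2105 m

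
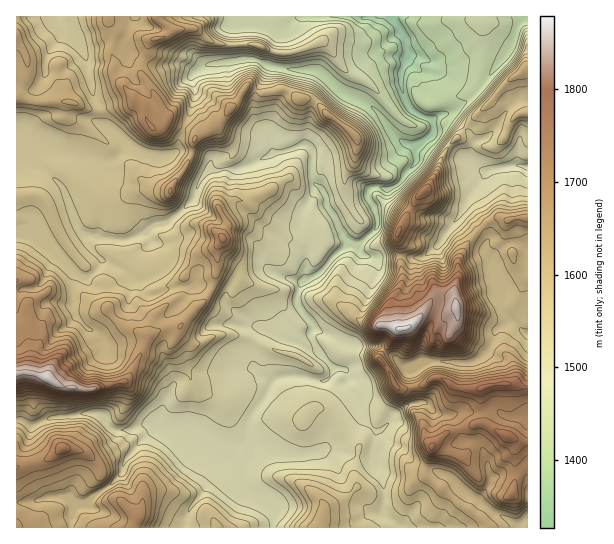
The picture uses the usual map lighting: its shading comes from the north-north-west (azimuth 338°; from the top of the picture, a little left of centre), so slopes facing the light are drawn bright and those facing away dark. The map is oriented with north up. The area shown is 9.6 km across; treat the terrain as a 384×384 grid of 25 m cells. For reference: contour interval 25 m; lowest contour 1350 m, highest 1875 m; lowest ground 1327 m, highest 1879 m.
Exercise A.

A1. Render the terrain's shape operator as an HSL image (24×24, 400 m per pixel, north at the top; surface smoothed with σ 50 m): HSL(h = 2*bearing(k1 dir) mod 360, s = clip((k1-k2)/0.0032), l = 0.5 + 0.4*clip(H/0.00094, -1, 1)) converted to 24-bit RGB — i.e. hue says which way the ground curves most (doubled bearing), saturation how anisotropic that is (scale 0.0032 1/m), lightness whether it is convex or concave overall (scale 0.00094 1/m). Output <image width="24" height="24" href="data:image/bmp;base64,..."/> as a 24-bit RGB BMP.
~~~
<image width="24" height="24" href="data:image/bmp;base64,Qk32BgAAAAAAADYAAAAoAAAAGAAAABgAAAABABgAAAAAAMAGAAATCwAAEwsAAAAAAAAAAAAAhoWgnYqkRGeMq3NcikBV1M6Sk1FfTm5mXXicnsWufmyomVuRQGp+tmtwvKySa3R9YYthhFB1bYNXkXtkgXlZccGIfSIlb3shfYNJano8eD5CLJsigObIxl+stnuliJK4QL2xilZSdFxde2doYENVccGKmL6oqWKijK2pUD2MtXl2f51larejaSMbeH3ck5HroIKrj3h0XHVztqx9F8F9v1OSs5mWYWyKdU1cfnJ2fHmCZmibirzNdrKMhmBjpH9ekVxnTjthwoeCrKY2Sxsmw+3FHixWxYZLTVm52JHWprHbotrDqFGnI4dfpopuc0xifXd3f3x6fYB6doBweHZadXdTcnNdio1lkFt8U36RhSN69vHVcsHOqVuIkEyBgq1iem4jVsFsu4eqwaCodxhFY5A3cV1XfndzfHd2g3pzcIh5hXaDh3SHl5qLbHZ/eJqIlWOAUHt8KCCUseqbuW/Go1q+ldrXaWfEmZtHQDkPLDADLysEWHoiuMJIP2Vbkmppbn9ogZSJfIuJYn6Ig4eSmIuThpWdeHOFfWaFVxgiBNcAYxwafXk0hY88aF0+dG9PlUiYkLTm0OL7zs3+lIn/0u7WNlNvV4qMjaigdoSKi4CKZn+Hbo13fphuj2dWg2SATShW3/vQsKb/OETn0e73z8zzsZvmh6HWs7XqvqbidqdCKT0ePiYo65OVdVmdSnxda4tYbHZvfH11hmxye2NTYcmRQDG9jn9YgxOgz//JHygLeMkALiYFJjcUc2U5ucw5eXtIK4U125ykZEd0Z0tjqK5jt0WtwY+Dc5bHV3mjaoWKdp6sZ6S9pnVDkk2uiVFzZl4Alh4AdMtGSxDTz+W8NKqPRqKCkGNPgJdws7BqZIktez9gdKyWdJ+ztniYxIe7Z5ozTZk5k1iSeG1heoh5gjyafk9FcEC2zdT+1uD18NjzH2Kd5tm5S2KGQHp3imFVfXy/uqhCNS9kha66v9CoRm2Sskmealav6bbILmaMjXxrcnttiK9yVimWn67Jncq2Bygs787CalOFyGHA2ui/b3TAVDJxk3yEU8NccsXbWTuIdYRJlJNecVdRWJJ4vmBTRXFw34poXKeaaJuzwWRXGmRFt31Gm5ZvKk9a3L0dSbrOgcDg+Lm1TjR0X05yl49zqZ17dkNUl1NiX5Cpkm9gfJOTfXmRRnJ6rVuL2L+HQ55mWURnipScimOlF41FzLZ0eTRdZX4LYIwMIXMQ/cp9ay9rXktvgreCgGVVgVx1grqHdEBTlotPcJVLWFOPZlyVgUmD8+zYSz2nVnSHdoZ9eXGLv8KhbhdFC6Cc/8zzgc6VG1NFLqBJ2WWXhWNKiolOen5qhrN3bUZ2hoafhIqTl3iLd3E5E3EqWn3P9NpfvEGvW4xqZ31ocIuGpkCLWry2GjrVI8m5+s/Top8yFkk+pWS6wbXlvLDngoCpibOOcU9/g5GJgXmKlm6XmmTNzvTBBx0s6/PVlm28ypHLbJSgU6ZzaSpyxN6rBw5YAk0x/M/p8NvuLk6bQ21agqRIWmY/e3xohV5jfJaTf3uBcG15gqOQS5KO+8nQDEZGlJ03SF0xco1hy4m2gUCwVFqP2IRrJNW/UuTQAjEh/9XMOC1iZGN7XnxJdZFJf358d4J4fndtem9qa5B6g2lPV0sgFkEV+G09Pl4qaKt6S3ZTY35Gky5df1R3zqJ4e8txQWx8JTl3OucL3DZRe02PxJB/P5mEe3FveldXfZlkdqCVd0ddjjZy2/DuGYmx8MTtz8jtM19WZVxtjmRhbEJDYjQx0vnly7blTxdNjMt4C05P/6aysEWIs7xNrEE2TZRuYZi6qMuDPXG1eEaSmtGvea9+opfhKEl73Jaw1nXZQERkg1GESnu/zP/wry2lTREhcN2NlwyFxZwoF1k8+bDlZYuyv3HYXaexaXKfnreJTShccaeac8h7p9iQNY0mNx6FeMq7/c7mV4zy0ub51+b0eRYqTRsbasGddL9qRSi5g4CWjHiWFUox/q3QlIdWtbeKO2Oai7SEQChgpsuQq2VSp41FhkdFG0UfQ0sdMnMTTRwBMSgCKycIUyEimNa2h5h2q2NtNnKMiGJXf3dwmJF9CTMk+dLnh8GUQmaGj1JWUz1trr18d1GD456sinlHiSlrotr/e3H/zOj/d4Lz1LPtoNLcZYSBd5Vyr7djTyZog5RyeoR1kJF6a4VpG+MAsIJSc19ueGKAcVydqbqZRoiO3msrpXTqg/6rERo4U1gsblIzcIZrPXlFxK04zW03dZc8mjSVb2S3jISYfHuQjJmVmpyMKLRm"/>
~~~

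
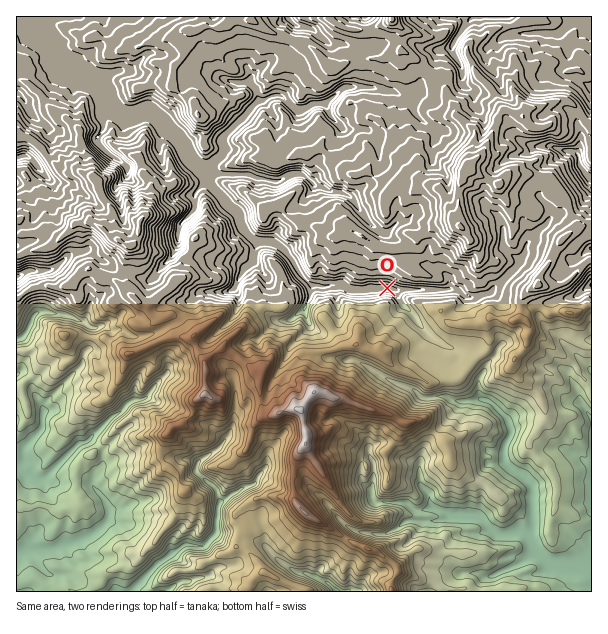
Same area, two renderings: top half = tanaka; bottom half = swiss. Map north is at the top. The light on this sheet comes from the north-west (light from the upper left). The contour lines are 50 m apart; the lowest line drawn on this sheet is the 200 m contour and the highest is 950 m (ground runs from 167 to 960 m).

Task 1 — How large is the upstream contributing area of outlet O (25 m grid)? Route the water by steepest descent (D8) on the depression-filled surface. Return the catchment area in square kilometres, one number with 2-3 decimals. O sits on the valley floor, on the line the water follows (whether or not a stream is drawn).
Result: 7.056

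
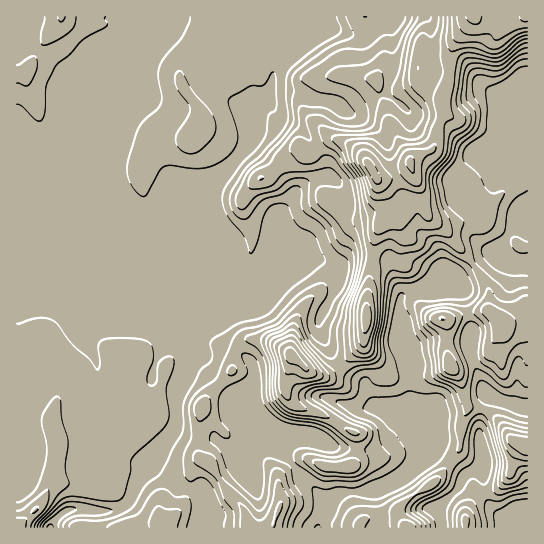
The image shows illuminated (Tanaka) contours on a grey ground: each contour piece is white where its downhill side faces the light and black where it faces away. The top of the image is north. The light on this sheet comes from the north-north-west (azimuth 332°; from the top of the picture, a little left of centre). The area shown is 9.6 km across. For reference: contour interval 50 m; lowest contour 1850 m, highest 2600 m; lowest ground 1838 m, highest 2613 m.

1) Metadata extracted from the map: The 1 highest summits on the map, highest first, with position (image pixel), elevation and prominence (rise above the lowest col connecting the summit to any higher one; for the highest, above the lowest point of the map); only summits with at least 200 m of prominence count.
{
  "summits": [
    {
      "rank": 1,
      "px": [291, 355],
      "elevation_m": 2426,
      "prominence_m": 243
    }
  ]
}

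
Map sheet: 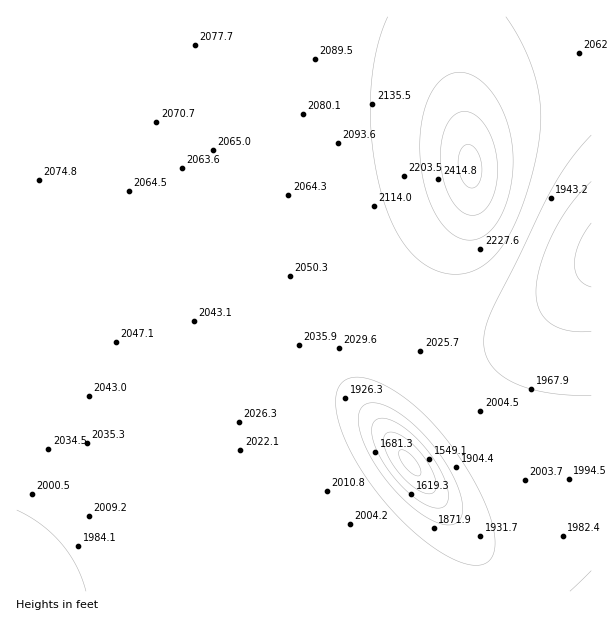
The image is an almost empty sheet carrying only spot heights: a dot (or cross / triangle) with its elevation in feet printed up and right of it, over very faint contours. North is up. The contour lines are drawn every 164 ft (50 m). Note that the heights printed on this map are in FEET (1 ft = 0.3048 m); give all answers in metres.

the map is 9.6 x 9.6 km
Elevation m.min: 390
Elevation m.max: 820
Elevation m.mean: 620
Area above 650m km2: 10.1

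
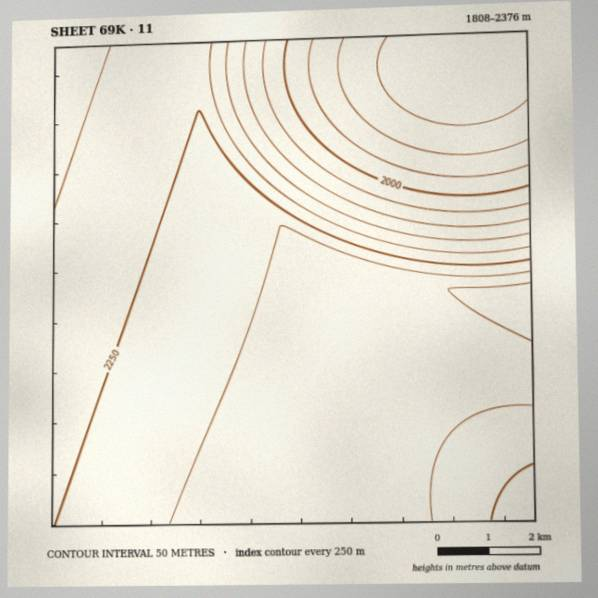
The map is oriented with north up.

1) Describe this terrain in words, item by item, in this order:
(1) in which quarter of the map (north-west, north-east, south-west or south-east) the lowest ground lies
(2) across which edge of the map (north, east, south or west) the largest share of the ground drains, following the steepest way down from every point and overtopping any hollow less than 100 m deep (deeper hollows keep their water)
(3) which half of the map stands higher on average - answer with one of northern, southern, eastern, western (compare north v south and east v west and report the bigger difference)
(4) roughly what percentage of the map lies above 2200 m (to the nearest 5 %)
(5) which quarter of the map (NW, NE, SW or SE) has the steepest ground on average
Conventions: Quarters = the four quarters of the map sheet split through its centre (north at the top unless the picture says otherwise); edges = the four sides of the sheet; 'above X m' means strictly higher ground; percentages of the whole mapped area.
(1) Look to the north-east quarter for the lowest ground.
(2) Most of the ground drains across the western edge.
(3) Taken as a whole, the southern half is higher than the northern.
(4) Roughly 75 % of the ground is higher than 2200 m.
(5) The steepest ground, on average, is in the north-east quarter.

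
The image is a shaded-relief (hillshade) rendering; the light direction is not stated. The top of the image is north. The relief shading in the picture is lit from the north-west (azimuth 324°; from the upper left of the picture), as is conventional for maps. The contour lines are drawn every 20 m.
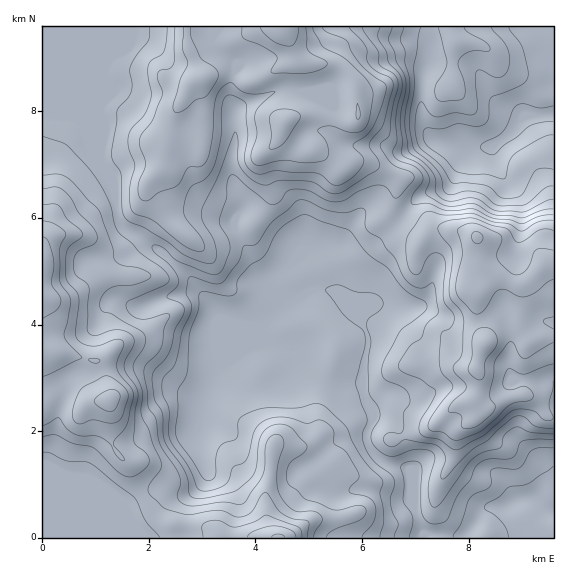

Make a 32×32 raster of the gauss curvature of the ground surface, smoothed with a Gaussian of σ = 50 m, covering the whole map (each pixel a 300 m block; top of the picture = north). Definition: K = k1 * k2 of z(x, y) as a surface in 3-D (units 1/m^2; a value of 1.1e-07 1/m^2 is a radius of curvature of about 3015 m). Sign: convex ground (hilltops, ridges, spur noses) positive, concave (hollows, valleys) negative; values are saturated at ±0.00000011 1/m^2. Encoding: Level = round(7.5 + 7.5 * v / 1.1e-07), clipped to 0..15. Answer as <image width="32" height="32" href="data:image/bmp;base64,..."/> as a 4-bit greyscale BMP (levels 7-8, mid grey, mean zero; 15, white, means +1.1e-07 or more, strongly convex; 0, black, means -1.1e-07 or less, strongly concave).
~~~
<image width="32" height="32" href="data:image/bmp;base64,Qk12AgAAAAAAAHYAAAAoAAAAIAAAACAAAAABAAQAAAAAAAACAAATCwAAEwsAABAAAAAAAAAAAAAAABEREQAiIiIAMzMzAERERABVVVUAZmZmAHd3dwCIiIgAmZmZAKqqqgC7u7sAzMzMAN3d3QDu7u4A////AIiIh3eGlkjvC3dXilWId3eIiIeGZailK3Y95oG3d4eHiIiHd1aFeGiHh0aXh4l4iHeIdWfG9nZaeHiKZ6hod3eHiJykppiHSneHg4qDfKV3h4dohph4iLZ3eHt58FZpmHeWNGfod4X5aXdcQaiHiTh1p6R4d4d0ZmmGh3XHnJ5/hpj+WGh3d3h2h4eIeZdQhXdnzUqHd3eId3d3h4lDmXd4hgpZd3h4iIeHeZdXnIdomCeIeWiId3eIiHeId3Ool2S6u0h5iHd3h4d3h4d/dYd3h0hmmIh3d3d3d3eJQ2d4mnlpl9WXd3iHeIiKd2iXeFg2h4codHd3h4eIZjvYZ4drl3iuN5iYh3h3iJ2Id3Zoycd2eCinZ3eHd3d4p1aJilV2WFueeEiIiIh3aFeckGeIh5Z2d3mJeYd2l2hHv1JfeIhXhmd4hmeXZndUd2X2oYh3eZdoZ3d3l3iIYg9CvIWHd4eIl2pld3b5ZK9Udldmh3d4aHi0P3aVenNLNqeKl3eHd5h3hnmFiXJWLMeHd3h3eHeHeIaGiZdclIyHhmh4h3d3h3drmZtWfJaJh4h4hoiHiJaHTYBWd4h5c6iXeHiIh4h5e9CaeHiJb+KJh4d3eId3aXOGiHiYVpMIhXiHd3iIeHiYd4iDSHaYZoh3p3h4iIiJd4hmvGt2eId3h3h3"/>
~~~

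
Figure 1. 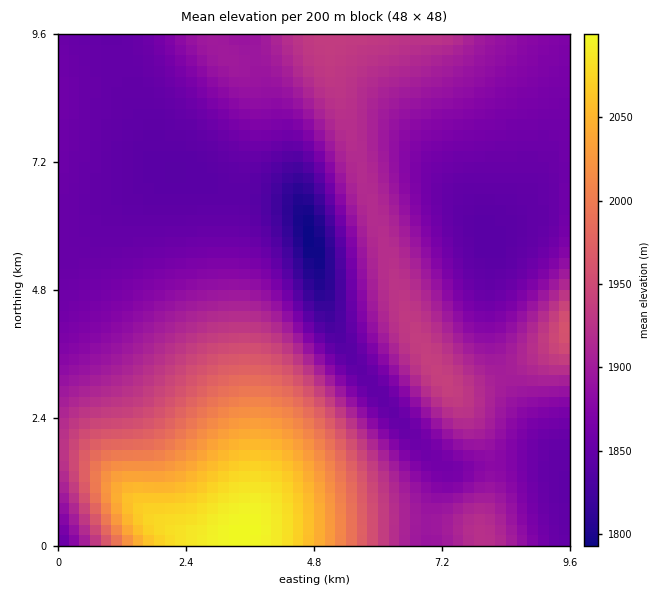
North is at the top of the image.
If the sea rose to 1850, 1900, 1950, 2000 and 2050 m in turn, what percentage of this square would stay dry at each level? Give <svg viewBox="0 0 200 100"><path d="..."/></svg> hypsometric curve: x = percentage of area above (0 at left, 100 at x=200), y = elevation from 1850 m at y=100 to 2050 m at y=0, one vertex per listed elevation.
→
<svg viewBox="0 0 200 100"><path d="M167 100l-87-25-45-25-13-25-11-25"/></svg>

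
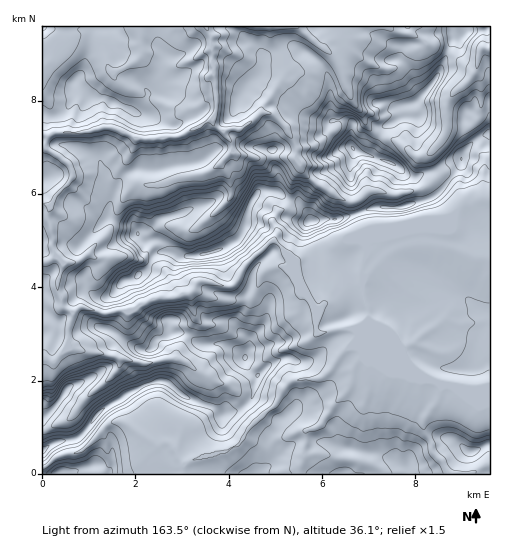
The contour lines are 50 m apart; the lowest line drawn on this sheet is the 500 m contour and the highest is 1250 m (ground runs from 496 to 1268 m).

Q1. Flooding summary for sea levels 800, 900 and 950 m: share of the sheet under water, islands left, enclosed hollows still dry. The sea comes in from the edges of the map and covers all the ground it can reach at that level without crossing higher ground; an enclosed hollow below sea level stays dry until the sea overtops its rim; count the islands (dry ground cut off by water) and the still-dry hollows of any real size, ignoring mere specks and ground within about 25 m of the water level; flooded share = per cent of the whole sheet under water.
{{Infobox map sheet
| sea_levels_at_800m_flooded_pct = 31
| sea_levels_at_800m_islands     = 0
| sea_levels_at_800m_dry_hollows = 0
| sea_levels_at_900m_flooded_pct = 59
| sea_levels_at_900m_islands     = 0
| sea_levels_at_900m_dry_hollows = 0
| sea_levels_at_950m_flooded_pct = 68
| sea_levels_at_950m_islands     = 0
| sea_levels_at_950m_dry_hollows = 0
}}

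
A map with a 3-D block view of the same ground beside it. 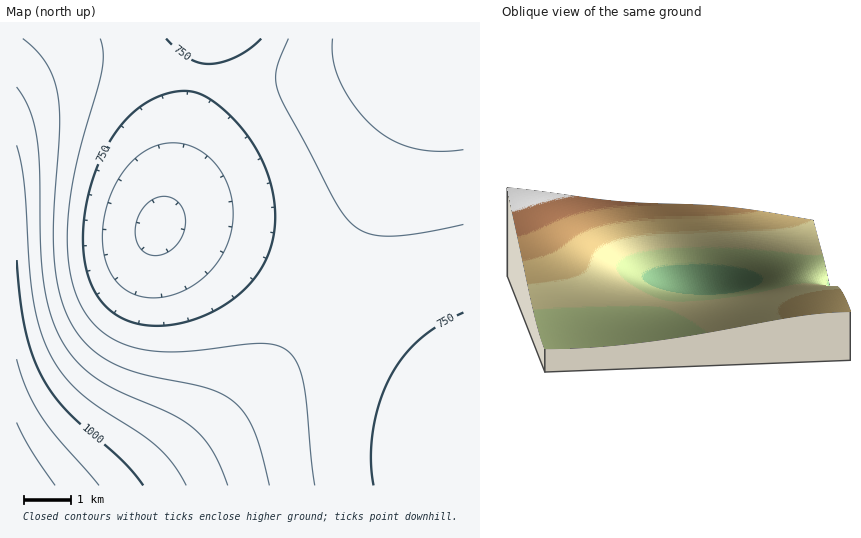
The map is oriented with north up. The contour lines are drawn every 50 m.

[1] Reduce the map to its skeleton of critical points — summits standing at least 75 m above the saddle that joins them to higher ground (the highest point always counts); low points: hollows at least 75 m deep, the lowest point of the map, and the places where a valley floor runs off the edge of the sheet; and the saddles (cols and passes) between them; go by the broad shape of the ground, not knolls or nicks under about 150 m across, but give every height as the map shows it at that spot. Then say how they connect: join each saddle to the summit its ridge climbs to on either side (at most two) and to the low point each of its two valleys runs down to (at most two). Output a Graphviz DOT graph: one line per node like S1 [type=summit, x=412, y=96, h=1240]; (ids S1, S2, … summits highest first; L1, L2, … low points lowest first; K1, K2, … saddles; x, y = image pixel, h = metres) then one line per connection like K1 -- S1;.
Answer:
graph terrain {
  S1 [type=summit, x=17, y=485, h=1144];
  S2 [type=summit, x=444, y=51, h=888];
  L1 [type=low, x=159, y=226, h=640];
  K1 [type=saddle, x=327, y=295, h=785];
  K2 [type=saddle, x=197, y=76, h=755];
  K1 -- S1;
  K1 -- S2;
  K1 -- L1;
  K2 -- S1;
  K2 -- S2;
  K2 -- L1;
}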